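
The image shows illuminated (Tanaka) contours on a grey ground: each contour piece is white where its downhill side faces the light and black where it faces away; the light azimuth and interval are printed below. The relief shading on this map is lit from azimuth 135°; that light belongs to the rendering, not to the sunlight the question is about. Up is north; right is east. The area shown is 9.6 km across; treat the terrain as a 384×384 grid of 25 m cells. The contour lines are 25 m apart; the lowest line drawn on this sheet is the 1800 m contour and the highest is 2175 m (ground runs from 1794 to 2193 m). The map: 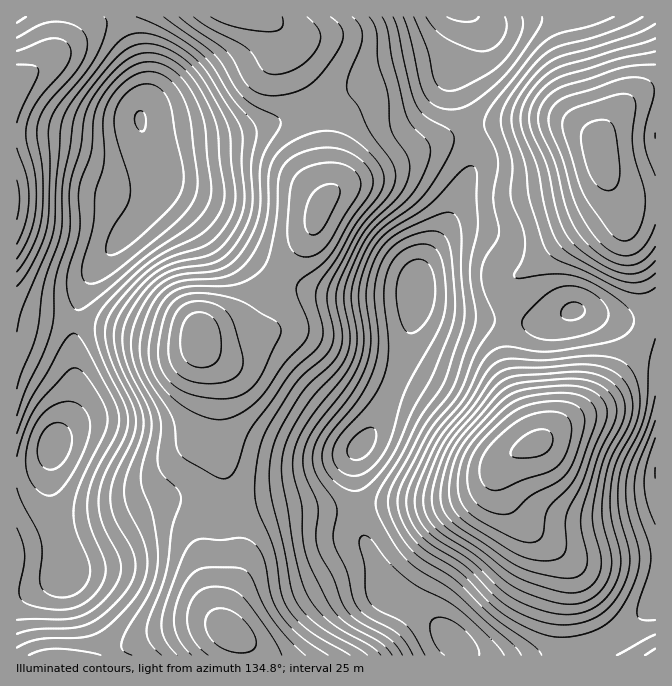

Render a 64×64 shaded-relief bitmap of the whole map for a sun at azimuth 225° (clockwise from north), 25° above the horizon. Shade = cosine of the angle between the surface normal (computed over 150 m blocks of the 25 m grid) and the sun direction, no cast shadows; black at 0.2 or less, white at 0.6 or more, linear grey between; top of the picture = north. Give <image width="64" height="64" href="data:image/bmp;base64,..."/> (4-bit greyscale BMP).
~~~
<image width="64" height="64" href="data:image/bmp;base64,Qk12CAAAAAAAAHYAAAAoAAAAQAAAAEAAAAABAAQAAAAAAAAIAAATCwAAEwsAABAAAAAAAAAAAAAAABEREQAiIiIAMzMzAERERABVVVUAZmZmAHd3dwCIiIgAmZmZAKqqqgC7u7sAzMzMAN3d3QDu7u4A////AKq7zLuph2VEM0RWeJvM3d3u7//u3LqHZUREVnd4iJmZqrzMupiHZURERWeJvN3d7u7//u3LqXZUM0RWZ3eImZqrzMy6mIdmVEVWeavN7u7u7//u3LqXZDIiNEVVZ3iZqrvMzLqYh3ZVVmiavN7u7u7u7t3LqXZDIiIzREVWeJmqu8zLqZiIdmVmeavM3u7d3d7dy6mHZDIRIjNERVZ4mqu7u7qZiIh2ZmeJq8zd3dzM3cypiHZUIhEjNERFZ4maq6u7qZh3d3ZmaJq7vM3dzMzMuph2ZUMiEiM0RFVniaqrqqqZh3d2ZVZ4mqu7zMzMzMu6h2VUMyESIzRFVniqu7uqqph2ZmZVVniaqqu8zczMy6mGVEMyEREiNFVnirvLu7qph2VVVVVWeJqqq7zd3My7qXVDMiERESI0VnmrzMzLu6mHZVVVRFZ4mqqqvN3cy7qYZTIhEQARI0Z4mrzN3cy7qYdVREVVVniZmaq83cy7qpdUIhEQARI0Z4mrvN3d3LuphlREVVVmeJmZmrzMy7qphlMhERERI0Z4mqu83d3du6mGVERVVmeImZmavMy7qqmGQyIRESI0Z4maq7zd3dy7qYZVRVVmd4iIiZq8zLu6qYZTMiIiM0V4iZmavM3d3Luph2VVVmZ3eIiImrvMu7u6h1REMzM0VniIiJmrzd3Mu6mHZVVmZnd3d4iau8zMzMuYZVVERERWeId3iavN3cy7uodmZmZmZnd3eJq7zM3dy6h2ZVRERWZ3d3eJvM3MzLy6h2ZmZmZmZneImrvMzd3LqXdlVERFZ3d3d4q8zMzMvLqHZmZmZmZnd4mau7zM3MuYd2VURFVnd3d4mrzLu7y7uYdmdmZmZnd4iZqru7u7uph2ZVVVVniIiImru7uqvLuodmZ2ZVVWd3iJmqqqqqqZh3ZlVVZneIiImau7uqq8u5h2ZmZURFZneIiZmqqqmZiHdmZmZ3eIiZmqu7u6q7y6l2ZmZUMzRWZ3eImZqpmZiIh2Zmd3d3iJmqu7u7u8zLqXdmZUMhI0VmZneJmZmZmZiId3d3d3d4mrvMzMzN3cuph3ZkMQASNFVmZ4iZmZmZmZiHd3d3ZnirvM3d3d7dy6mIdlQgAAE0RVZ3iZmZmImZmYh3d3ZmeavN3d7u7u3LqZiGUxAAEjRFZ3iZmZmIiaqqmId3ZVZ5vN3d7u7u3LqpmYZCEAEjNFZ4iZmZmIiJq7qZh3ZlVorN3d3d7d3LuqqphkIREjRFZ4maqpmIiJq7u6mIdmZnis3d3d3dzLqqqqmGQiIzRFVomqqqmYiJq8zMuph3ZmeavMzMzMu6qZqqqYZDM0RVVniru6mZmZq83dy6mHdmZ5q7u7u7uqmZmqqph1REVVVWeau7qZmau83u7cqYd2ZniaqqqqqpmIiKq6qYZlZlVWeKvMupmau83u7ty6h2VVZ4mZmqmYh3eIqru6mHdmZmeKvMy6maq83e7u3LqHZUVWeImZmIdmZniau7qpiHdmeKvd3LqqqrvN3t3LuYdURFZ3iIiHZURFZ5q7u6qYh3eJvN3cqpmqqrzN3MuphkM0VneIh3ZDIjRnmru7upmIiJvN3cupmZmZmrzMu6l1QzRWeIh3VDERJFeau7u6qZiJq83cupiIh3iJq8u6mHVDNGeIh3ZTIQEkZ5qru6qpmZmrzMupiId2Z4mru6mHZURFaIiHZUMREjV4qru7qqmZmaq7uph3d2Zniau6mHZlRFZ4iHZVQyIjVoiru7u6qZmZmqqph3ZmZmeJq6mHdlVVVneHdlQzMzVnmbvMzLqpmYmZmZiHZmVWZ4mqqYdmZVVmZ3ZlRDM0VniazM3cy6mZmYiIiHZlVVZnmaqYd2ZmZmZmZlVEM0RWiarM3d3LqZmZmIiHdlREVniJmZiHd3d3ZmZmVUQzRWeJqs3e7cqZmZmYh3ZlRDRWeImZmZiIiId2ZmZVRDNFZ4mq3e7cupmaqZh2ZlQzNFZ4maqqqpmZiHdmZmVEM0Vomqvd7dy6maqph2ZVRDM0Z4maq7zLuqmYh3ZmZUMzRXiavN3dy6qqq6mHZVREREV4maq8zdy6qpmIdmZUMyNGeavM3d3Lqqu7qXZVVURFVomaq8zd3LuqmYh2VUMyI1aJu8zd3Mu7u7uodlVVVVVniaq7zN3Mu6qpmHZUMiI0V5q7zMzMy7vMuph2VVVVVmeJqqu8zMu7u6qYdUMiIjVomrvMzLu7vMy6mHZlVERFZ4maqru7u7u7uph2QzIzVniau7u7u7u8y7mHdmVEMzRWeImaqqqru8y7qHZUM0Voiaqqu6qqqru7qYdmVDMiNFZ3iJmamqu8zLuph2VVV4maqqqqqpmZqqqYdmVDIRIkVmd4mZmaq83cuqmIdmZ4mqqqqqqqmYmZmYh2VDIREjRWd3iJmZq8zcy6mZiHd4mquqqruqqZiZmYh2VDIRESRWd3iImZmrzdy6mZmYd3iau7qru7upmZmZiHVDIRESNWd3eImZmavNzLqZmZh3eJq7u7u7uqmZqqmHZUIRESNFZ3eIiZmaq8zMupmZmHd4mru7u7u6qqqqqphlMhERI0Vnd4iZmZqrzMy6qqqYd3iqu7u7u7qaq7u6mGUyEREjRWZ3iZqqqrzNzLuqqph3eJq7u7u7qZqru7qYZUMhEjNFZniaq7u7zN3cy7qph2Z4mqqqqqqpmqu7qodlQyIiNEVniau7u8zN3d3Mupl3ZniZqqqqqp"/>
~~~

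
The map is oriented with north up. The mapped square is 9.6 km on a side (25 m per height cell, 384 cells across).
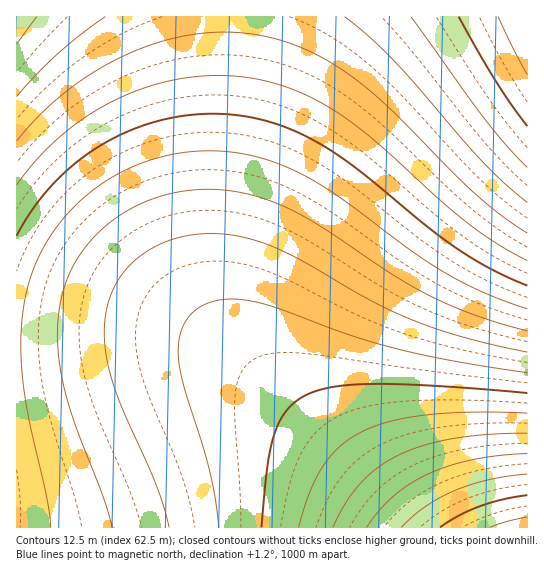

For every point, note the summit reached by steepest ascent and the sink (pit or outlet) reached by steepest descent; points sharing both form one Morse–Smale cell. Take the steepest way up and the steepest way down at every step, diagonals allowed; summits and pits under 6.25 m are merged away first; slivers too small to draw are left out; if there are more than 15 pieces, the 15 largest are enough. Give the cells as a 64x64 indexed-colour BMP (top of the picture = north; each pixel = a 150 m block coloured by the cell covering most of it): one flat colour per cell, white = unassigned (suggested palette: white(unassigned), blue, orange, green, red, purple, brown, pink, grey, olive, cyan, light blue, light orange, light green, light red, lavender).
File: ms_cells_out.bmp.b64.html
<image width="64" height="64" href="data:image/bmp;base64,Qk12CAAAAAAAAHYAAAAoAAAAQAAAAEAAAAABAAQAAAAAAAAIAAATCwAAEwsAABAAAAAAAAAA////ALR3HwAOf/8ALKAsACgn1gC9Z5QAS1aMAMJ34wB/f38AIr28AM++FwDox64AeLv/AIrfmACWmP8A1bDFABERERERERERERERERERERERERERERERERERERERERERERERERERERERERERERERERERERERERERERERERERERERERERERERERERERERERERERERERERERERERERERERERERERERERERERERERERERERERERERERERERERERERERERERERERERERERERERERERERERERERERERERERERERERERERERERERERERERERERERERERERERERERERERERERERERERERERERERERERERERERERERERERERERERERERERERERERERERERERERERERERERERERERERERERERERERERERERERERERERERERERERERERERERERERERERERERERERERERERERERERERERERERERERERERERERERERERERERERERERERERERERERERERERERERERERERERERERERERERERERERERERERERERERERERERERERERERERERERERERERERERERERERERERERERERERERERERERERERERERERERERERERERERERERERERERERERERERERERERERERERERERERERERERERERERERERERERERERERERERERERERERERERERERERERERERERERERERERERERERERERERERERERERERERERERERERERERERERERERERERERERERERERERERERERERERERERERERERERERERERERERERERERERERERERERERERERERESERERERERERERERERERERERERERERERERERERERERESERERERERERERERERERERERERERERERERERERERERESEREREREREREREREREREREREREREREREREREREREREiIRERERERERERERERERERERERERERERERERERERERIiIREREREREREREREREREREREREiIiIiIiIiIREiIiIiIRERERERERERERERERERERERESIiIiIiIiIiIiIiIiIhERERERERERERERERERERERERIiIiIiIiIiIiIiIiIhEREREREREREREREREREREREREiIiIiIiIiIiIiIiIiERERERERERERERERERERERERESIiIiIiIiIiIiIiIiIRERERERERERERERERERERERERIiIiIiIiIiIiIiIiIREREREREREREREREREREREREREiIiIiIiIiIiIiIiIhERERERERERERERERERERERERESIiIiIiIiIiIiIiIiERERERERERERERERERERERERERIiIiIiIiIiIiIiIiIREREREREREREREREREREREREREiIiIiIiIiIiIiIiIhERERERERERERERERERERERERESIiIiIiIiIiIiIiIiERERERERERERERERERERERERERIiIiIiIiIiIiIiIiIREREREREREREREREREREREREREiIiIiIiIiIiIiIiIhERERERERERERERERERERERERESIiIiIiIiIiIiIiIiERERERERERERERERERERERERERIiIiIiIiIiIiIiIiIREREREREREREREREREREREREREiIiIiIiIiIiIiIiIhERERERERERERERERERERERERESIiIiIiIiIiIiIiIiERERERERERERERERERERERERERIiIiIiIiIiIiIiIiIREREREREREREREREREREREREREiIiIiIiIiIiIiIiIhERERERERERERERERERERERERESIiIiIiIiIiIiIiIiERERERERERERERERERERERERERIiIiIiIiIiIiIiIiIREREREREREREREREREREREREREiIiIiIiIiIiIiIiIhERERERERERERERERERERERERESIiIiIiIiIiIiIiIiERERERERERERERERERERERERERIiIiIiIiIiIiIiIiIhEREREREREREREREREREREREREiIiIiIiIiIiIiIiIiERERERERERERERERERERERERESIiIiIiIiIiIiIiIiIRERERERERERERERERERERERERIiIiIiIiIiIiIiIiIhEREREREREREREREREREREREREiIiIiIiIiIiIiIiIiERERERERERERERERERERERERESIiIiIiIiIiIiIiIiIRERERERERERERERERERERERERIiIiIiIiIiIiIiIiIhEREREREREREREREREREREREREiIiIiIiIiIiIiIiIiERERERERERERERERERERERERESIiIiIiIiIiIiIiIiIRERERERERERERERERERERERERIiIiIiIiIiIiIiIiIhEREREREREREREREREREREREREiIiIiIiIiIiIiIiIiERERERERERERERERERERERERESIiIiIiIiIiIiIiIiIRERERERERERERERERERERERERIiIiIiIiIiIiIiIiIhEREREREREREREREREREREREREiIiIiIiIiIiIiIiIiERERERERERERERERERERERERESIiIiIiIiIiIiIiIiIRERERERERERERERERERERERERIiIiIiIiIiIiIiIiIhEREREREREREREREREREREREREiIiIiIiIiIiIiIiIiERERERERERERERERERERERERESIiIiIiIiIiIiIiIiIRERERERERERERERERERERERER"/>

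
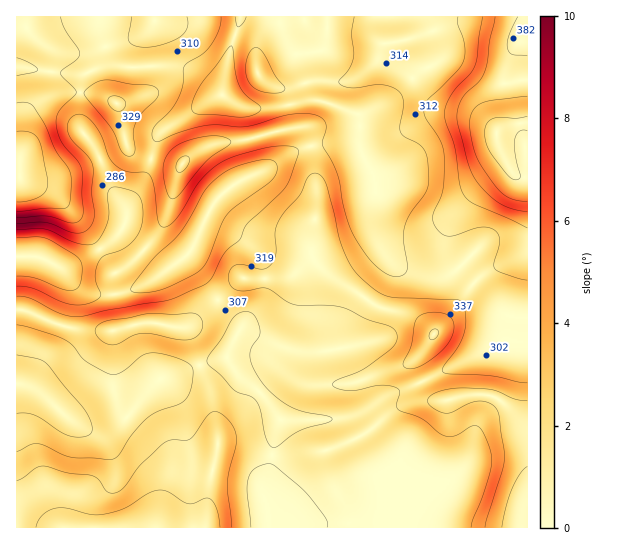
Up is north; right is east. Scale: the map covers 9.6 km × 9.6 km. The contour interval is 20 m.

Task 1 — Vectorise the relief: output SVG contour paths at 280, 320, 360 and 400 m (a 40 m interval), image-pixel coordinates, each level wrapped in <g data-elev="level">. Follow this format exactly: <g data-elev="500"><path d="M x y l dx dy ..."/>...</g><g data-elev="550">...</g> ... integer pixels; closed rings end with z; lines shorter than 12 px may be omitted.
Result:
<g data-elev="280"><path d="M17 355l21 4 9 5 39 47 5 12 1 8-2 3-5 3-14-1-10-4-26-17-9-2-9 0"/><path d="M137 293l-6-3 2-5 21-27 26-25 23-40 10-11 13-11 15-6 24-6 6 1 4 2 2 8-4 9-39 28-9 10-16 41-8 12-10 6-27 13-13 3z"/><path d="M17 230l28-1 29 13 9 3 8 0 8-6 8-16 2-10-2-18 3-6 7-2 16 4 6 4 3 8 0 20-6 15-13 11-20 7-5 7-3 15 6 16-3 5-13 5-14 0-12-3-25-12-17-3"/><path d="M234 117l-37-3-4-3-1-4 2-9 7-13 26-36 4-3 2 3 3 25 3 12 6 8 14 11 2 4-3 4-7 3z"/><path d="M246 17l-3 6-5 4-3-10"/></g><g data-elev="320"><path d="M232 527l-5-44 2-13 7-24 0-9-2-8-4-7-7-7-6-3-4 0-4 2-19 25-5 1-14 0-9 4-23 22-15 21-7 5-6 1-4-1-9-13-5-3-26-3-22-7-8 2-14 10-6 3"/><path d="M527 383l-36-7-41-2-7-2 0-5 15-20 6-14 2-15-3-15-3-2-5-2-65-2-12-5-14-11-11-12-8-15-6-17-13-52-3-7-5-4-5-1-4 3-9 19-15 16-6 10-4 12 1 21-5 11-4 3-5 1-24-5-5 3-3 4-2 7 1 5 3 4 5 3 8 1 21-3 27 16 48 3 26 12 20 6 7 4 3 5 0 5-6 10-26 19-27 11-4 3-2 3 6 4 11 2 30-6 17 2 4 4-4 14 2 4 24 10 16 13 7 4 10 0 18-10 6 1 4 6 6 13 3 17-7 27-12 29-2 8"/><path d="M110 345l8-1 15-8 9-3 12 1 24 6 13-1 5-2 4-4 2-6 0-5-4-7-7-2-17 1-25 0-42 7-8 4-4 6 6 9z"/><path d="M17 218l29-2 28 7 6-2 3-7-1-45-5-8-15-18-6-17 0-8 3-7 17-18-1-4-13-12-2-4 4-4 13-10 3-5-2-5-13-20-5-12"/><path d="M170 198l4 1 4-3 27-33 8-7 16-11 2-4-10-5-16 0-21 6-13 8-5 8-3 11 3 18z"/><path d="M126 155l4 1 4-2 1-5-2-16 2-8 7-12 15-15 2-7-3-4-6-2-19-1-21-4-11 1-12 8-3 5 28 35 9 21z"/><path d="M17 58l16 7 5 5-5 3-16 3"/><path d="M132 17l-4 18 1 6 5 4 11 2 17-2 18-8 7-10 0-10"/><path d="M458 17l0 8 7 21-2 15-6 10-29 28-4 10 2 9 15 24 3 13-1 34-3 9-7 15 0 9 6 10 8 4 8-1 24-8 8 0 7 3 4 4 2 7-6 22 1 6 6 4 26 7"/></g><g data-elev="360"><path d="M527 466l-8 9-8 15-5 17-4 20"/><path d="M430 339l4 0 4-4 0-4-1-2-4 0-3 3-1 5z"/><path d="M17 202l12-1 11-4 6-6 2-8-6-34-4-10-8-7-13-1"/><path d="M495 17l-5 24-5 29-5 11-14 12-4 6-5 12 0 11 12 43 9 18 11 12 12 9 12 5 14 3"/></g><g data-elev="400"><path d="M527 116l-10 2-23 0-6 4-3 7 0 12 5 10 16 22 8 7 4-1 2-2-5-24 0-15 4-7 4-1 4 1"/></g>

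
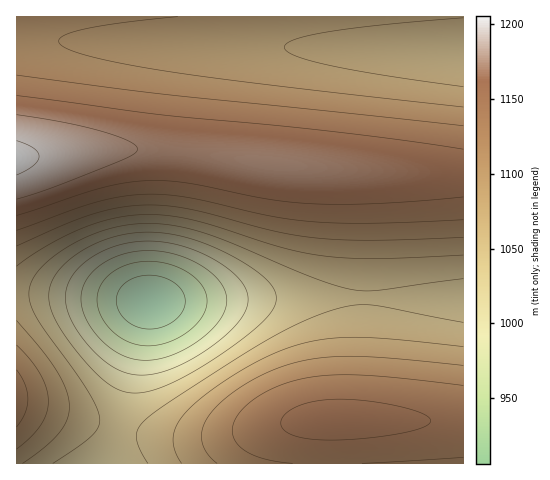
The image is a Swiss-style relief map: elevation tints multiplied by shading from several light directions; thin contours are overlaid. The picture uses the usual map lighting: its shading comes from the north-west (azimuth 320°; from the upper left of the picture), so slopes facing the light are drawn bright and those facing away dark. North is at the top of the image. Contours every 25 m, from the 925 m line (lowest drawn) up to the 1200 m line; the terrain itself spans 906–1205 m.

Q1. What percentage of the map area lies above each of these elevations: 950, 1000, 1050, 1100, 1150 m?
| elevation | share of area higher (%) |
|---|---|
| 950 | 96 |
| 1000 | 91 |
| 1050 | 79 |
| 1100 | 48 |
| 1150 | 19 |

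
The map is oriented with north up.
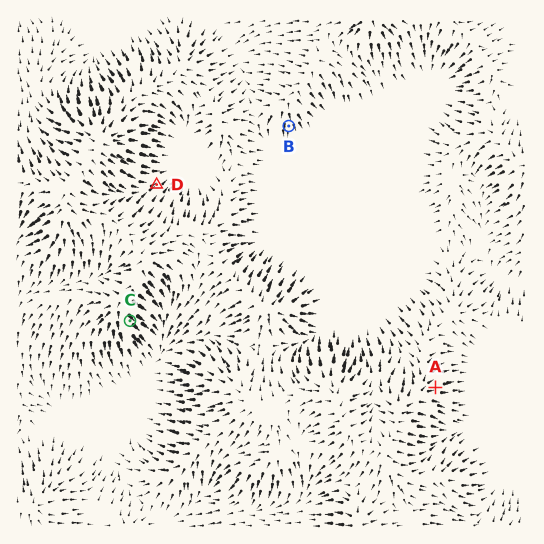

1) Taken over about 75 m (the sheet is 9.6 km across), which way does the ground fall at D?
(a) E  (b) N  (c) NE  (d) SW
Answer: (c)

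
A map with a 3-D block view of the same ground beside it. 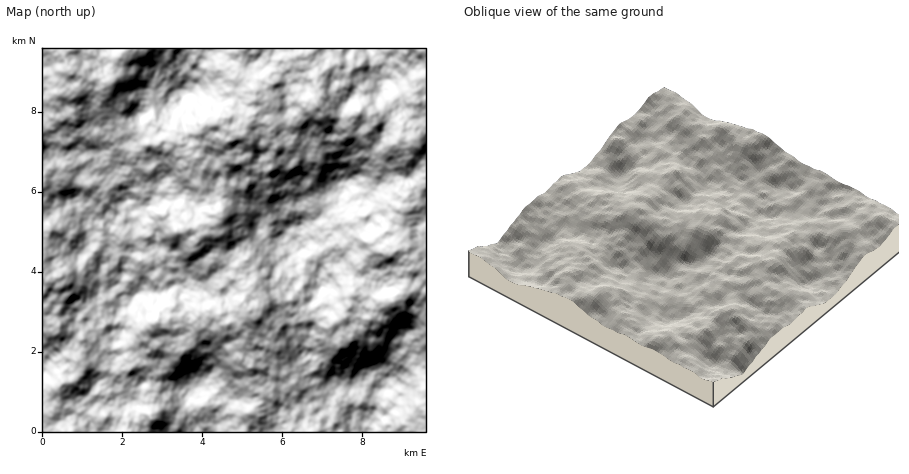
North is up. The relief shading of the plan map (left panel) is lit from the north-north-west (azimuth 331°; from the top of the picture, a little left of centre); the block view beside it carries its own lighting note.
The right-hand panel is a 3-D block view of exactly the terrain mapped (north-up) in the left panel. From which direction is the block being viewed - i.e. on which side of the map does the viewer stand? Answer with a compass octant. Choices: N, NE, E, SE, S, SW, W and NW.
NE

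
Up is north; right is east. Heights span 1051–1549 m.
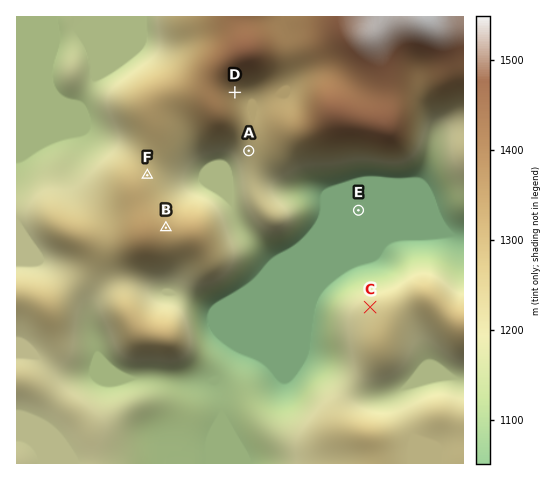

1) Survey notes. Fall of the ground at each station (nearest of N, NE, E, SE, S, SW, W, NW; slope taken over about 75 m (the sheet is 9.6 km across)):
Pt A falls SW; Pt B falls NE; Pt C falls NW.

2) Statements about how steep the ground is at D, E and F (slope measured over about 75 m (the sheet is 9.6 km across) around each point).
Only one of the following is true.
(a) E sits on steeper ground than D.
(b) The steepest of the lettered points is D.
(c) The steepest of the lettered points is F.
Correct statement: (b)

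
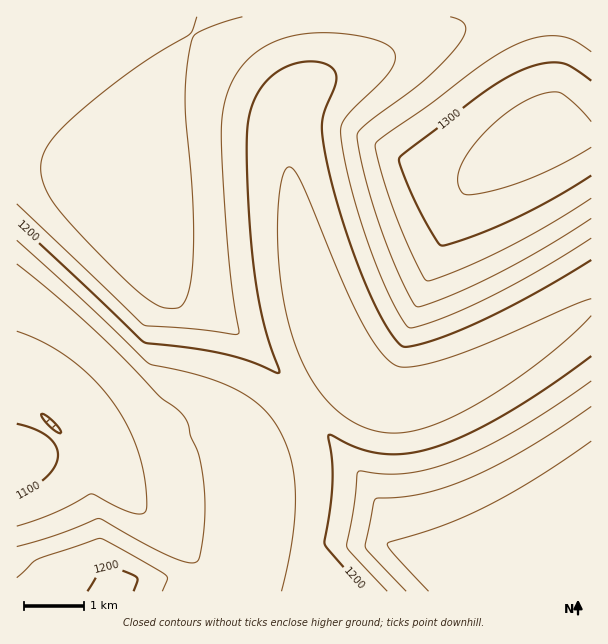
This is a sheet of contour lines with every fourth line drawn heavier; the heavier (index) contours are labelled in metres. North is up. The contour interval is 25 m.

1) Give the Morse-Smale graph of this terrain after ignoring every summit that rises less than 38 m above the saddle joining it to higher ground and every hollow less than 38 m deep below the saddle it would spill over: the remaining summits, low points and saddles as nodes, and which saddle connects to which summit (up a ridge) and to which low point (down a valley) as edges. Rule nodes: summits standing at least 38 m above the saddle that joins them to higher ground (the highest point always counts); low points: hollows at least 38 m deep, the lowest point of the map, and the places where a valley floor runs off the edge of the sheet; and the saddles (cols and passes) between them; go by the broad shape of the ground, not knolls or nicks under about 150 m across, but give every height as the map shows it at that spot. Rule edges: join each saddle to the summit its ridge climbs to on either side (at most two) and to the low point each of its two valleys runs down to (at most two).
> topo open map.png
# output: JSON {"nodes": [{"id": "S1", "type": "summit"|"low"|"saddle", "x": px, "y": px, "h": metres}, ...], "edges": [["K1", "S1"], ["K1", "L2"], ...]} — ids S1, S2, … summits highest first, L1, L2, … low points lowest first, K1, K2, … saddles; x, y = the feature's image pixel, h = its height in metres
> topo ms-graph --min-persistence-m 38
{"nodes": [
{"id": "S1", "type": "summit", "x": 549, "y": 138, "h": 1339},
{"id": "S2", "type": "summit", "x": 587, "y": 561, "h": 1294},
{"id": "S3", "type": "summit", "x": 120, "y": 590, "h": 1212},
{"id": "L1", "type": "low", "x": 17, "y": 459, "h": 1090},
{"id": "K1", "type": "saddle", "x": 305, "y": 404, "h": 1194},
{"id": "K2", "type": "saddle", "x": 215, "y": 576, "h": 1157}],
"edges": [["K1", "S1"], ["K1", "S2"], ["K1", "L1"], ["K2", "S1"], ["K2", "S3"], ["K2", "L1"]]}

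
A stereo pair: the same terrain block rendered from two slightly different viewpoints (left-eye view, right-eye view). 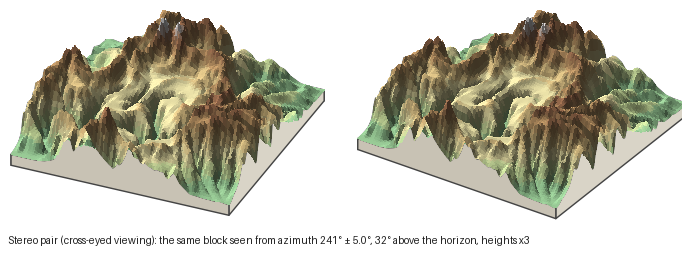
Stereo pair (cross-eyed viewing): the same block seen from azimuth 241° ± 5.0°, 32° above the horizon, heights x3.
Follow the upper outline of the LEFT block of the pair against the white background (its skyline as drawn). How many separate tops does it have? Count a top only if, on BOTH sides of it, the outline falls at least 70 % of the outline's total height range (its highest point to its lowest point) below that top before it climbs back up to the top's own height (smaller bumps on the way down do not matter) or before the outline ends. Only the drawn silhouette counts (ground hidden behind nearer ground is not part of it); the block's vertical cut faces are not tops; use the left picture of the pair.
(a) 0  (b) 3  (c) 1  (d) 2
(a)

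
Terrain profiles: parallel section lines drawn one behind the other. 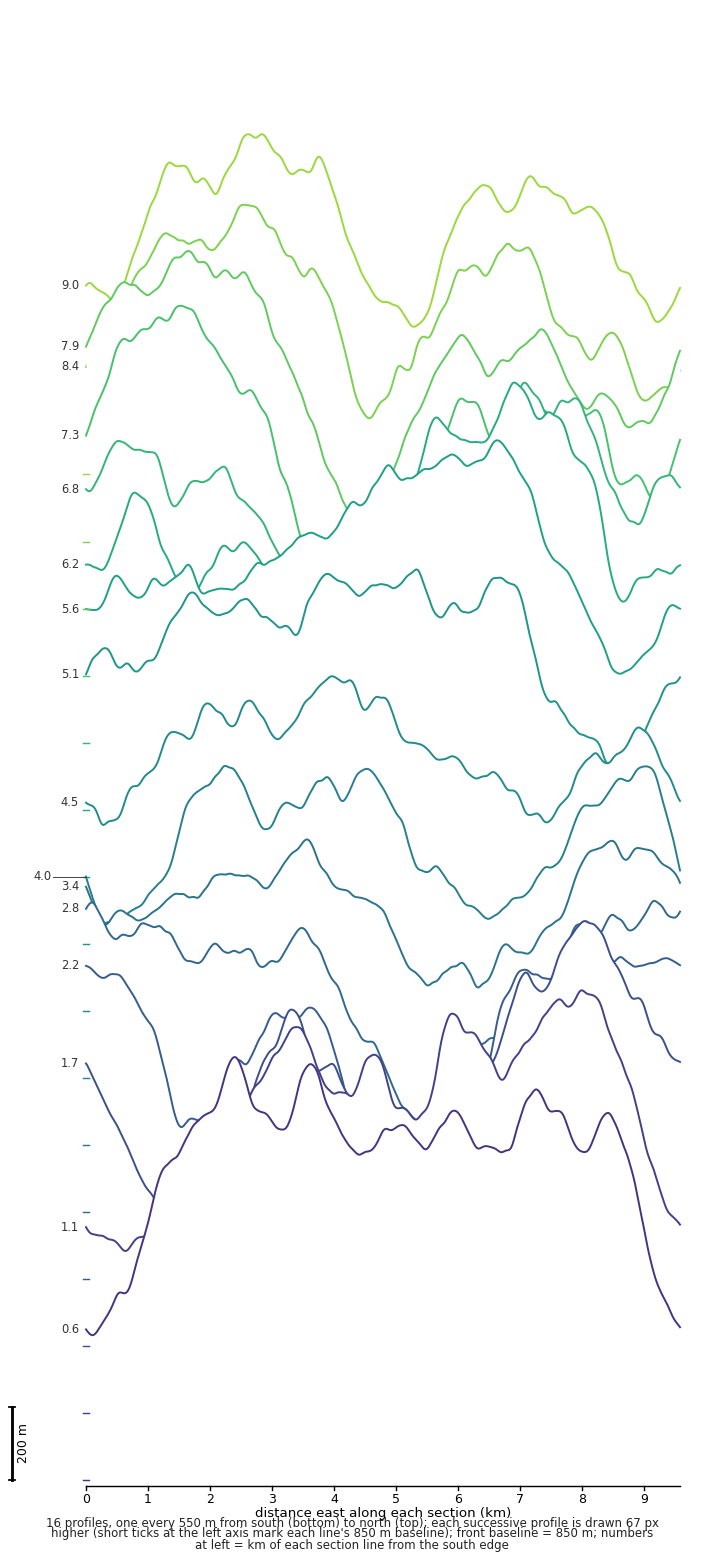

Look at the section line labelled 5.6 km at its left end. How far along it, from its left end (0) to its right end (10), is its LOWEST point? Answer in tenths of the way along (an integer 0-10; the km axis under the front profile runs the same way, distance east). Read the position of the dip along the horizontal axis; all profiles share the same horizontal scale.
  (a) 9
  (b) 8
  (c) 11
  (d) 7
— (a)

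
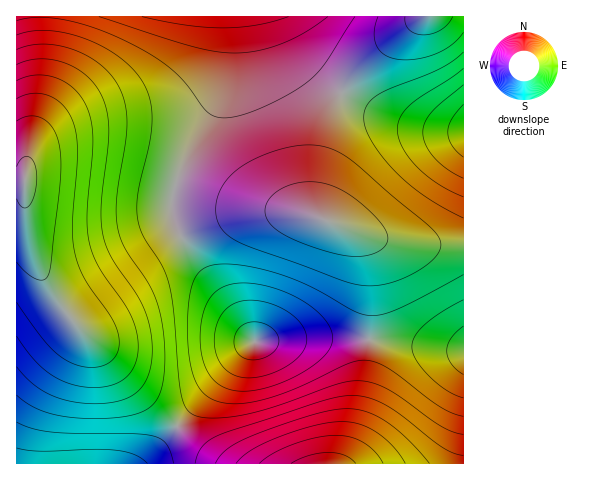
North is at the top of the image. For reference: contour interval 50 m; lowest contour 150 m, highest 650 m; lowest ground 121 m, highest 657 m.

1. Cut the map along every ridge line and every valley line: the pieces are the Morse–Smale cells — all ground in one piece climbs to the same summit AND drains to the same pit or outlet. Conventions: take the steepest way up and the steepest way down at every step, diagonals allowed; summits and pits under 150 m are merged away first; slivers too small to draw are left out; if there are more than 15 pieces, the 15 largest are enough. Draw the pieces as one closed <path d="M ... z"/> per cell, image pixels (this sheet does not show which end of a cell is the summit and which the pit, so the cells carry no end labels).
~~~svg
<path d="M463 16l-447 1 1 447 126 0 31-33 3-5-51-49-58-62 91-66 42-23 43-13 47-1 24 5 35 14 33 9 37 5 44-1z"/><path d="M291 212l-47 1-43 13-42 23-91 66 58 62 49 49 8-6 49-57 23-21 52-4 44 0 44 4 56 8 13-1-1-104-43 0-37-5-33-9-35-14z"/><path d="M351 338l-44 0-55 5-75 83 26 23 24 15 236 0 1-114z"/><path d="M178 427l-34 37 82-1-23-14z"/>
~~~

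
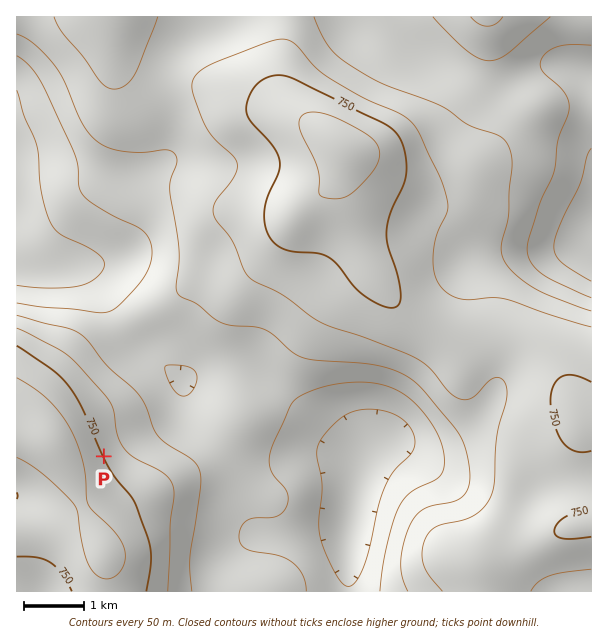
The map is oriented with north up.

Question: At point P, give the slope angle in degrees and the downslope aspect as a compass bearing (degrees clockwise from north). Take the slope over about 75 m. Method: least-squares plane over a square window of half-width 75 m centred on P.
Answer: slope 9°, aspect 64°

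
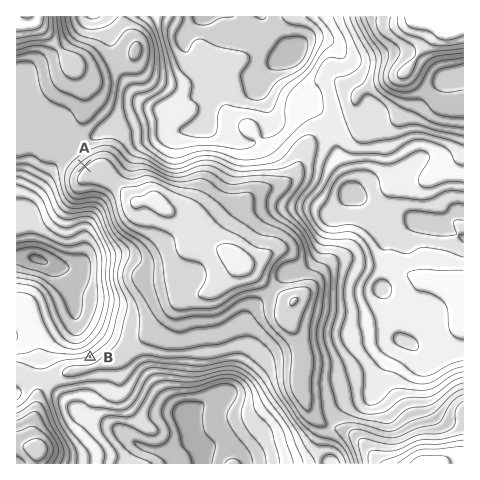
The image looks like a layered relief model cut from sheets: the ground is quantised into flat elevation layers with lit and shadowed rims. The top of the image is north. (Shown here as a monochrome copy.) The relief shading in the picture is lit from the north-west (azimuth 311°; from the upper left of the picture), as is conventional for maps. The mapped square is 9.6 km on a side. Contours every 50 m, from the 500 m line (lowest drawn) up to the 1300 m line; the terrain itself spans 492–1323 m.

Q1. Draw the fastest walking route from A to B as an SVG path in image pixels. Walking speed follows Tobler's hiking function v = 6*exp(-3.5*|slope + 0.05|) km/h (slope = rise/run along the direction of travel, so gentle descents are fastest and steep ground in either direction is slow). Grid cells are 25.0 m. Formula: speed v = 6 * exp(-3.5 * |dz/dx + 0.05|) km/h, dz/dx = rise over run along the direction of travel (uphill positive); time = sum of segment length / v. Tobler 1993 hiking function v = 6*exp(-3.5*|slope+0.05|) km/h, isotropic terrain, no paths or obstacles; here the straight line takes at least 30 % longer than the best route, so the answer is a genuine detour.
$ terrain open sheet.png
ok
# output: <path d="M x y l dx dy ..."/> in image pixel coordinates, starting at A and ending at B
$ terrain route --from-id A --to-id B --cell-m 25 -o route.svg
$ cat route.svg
<path d="M84 166l0 8 3 5 2 2 14 7 6 6 3 7 0 21 6 12 11 10 2 5 0 6-8 16 0 12 8 16 0 10-15 31-10 9-16 8"/>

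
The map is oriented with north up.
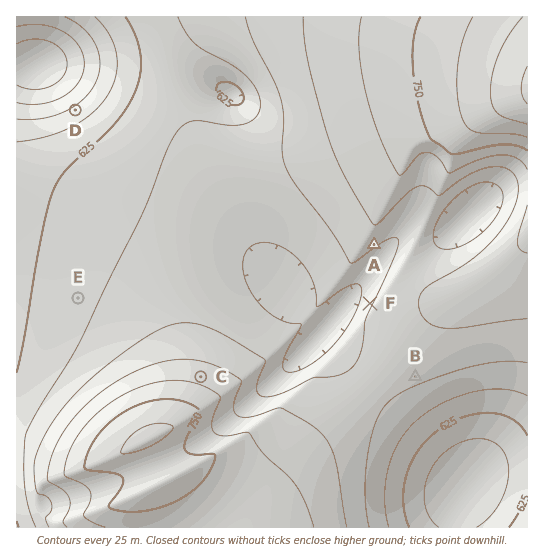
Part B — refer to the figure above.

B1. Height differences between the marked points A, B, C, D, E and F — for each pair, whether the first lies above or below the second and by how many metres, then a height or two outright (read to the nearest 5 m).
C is above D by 135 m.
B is above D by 100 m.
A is above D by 100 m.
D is below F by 90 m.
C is above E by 70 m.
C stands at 715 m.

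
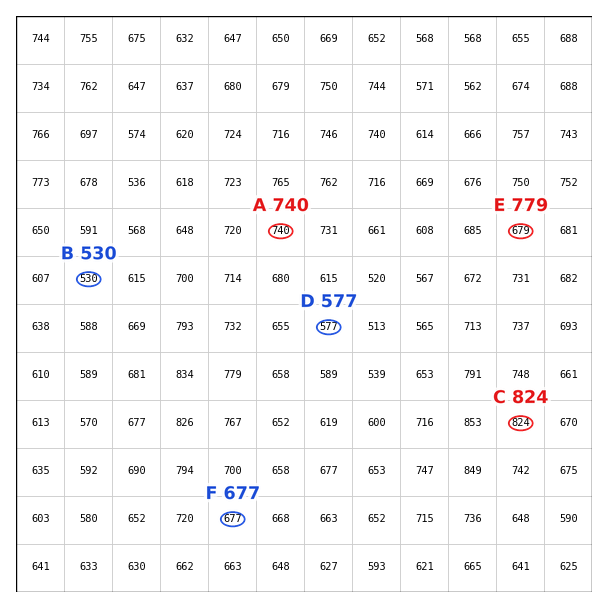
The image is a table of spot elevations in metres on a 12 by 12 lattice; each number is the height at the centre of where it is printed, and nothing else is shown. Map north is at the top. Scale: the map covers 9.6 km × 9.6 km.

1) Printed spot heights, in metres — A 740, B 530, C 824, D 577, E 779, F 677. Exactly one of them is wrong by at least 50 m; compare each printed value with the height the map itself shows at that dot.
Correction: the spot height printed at E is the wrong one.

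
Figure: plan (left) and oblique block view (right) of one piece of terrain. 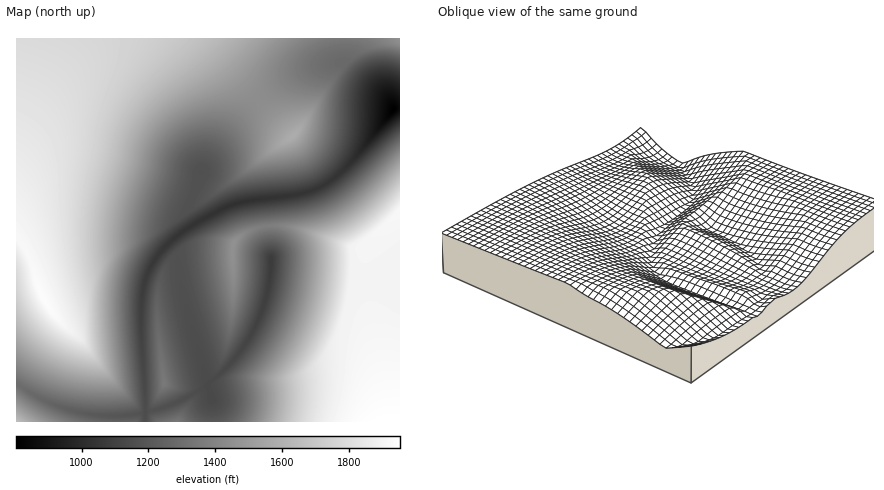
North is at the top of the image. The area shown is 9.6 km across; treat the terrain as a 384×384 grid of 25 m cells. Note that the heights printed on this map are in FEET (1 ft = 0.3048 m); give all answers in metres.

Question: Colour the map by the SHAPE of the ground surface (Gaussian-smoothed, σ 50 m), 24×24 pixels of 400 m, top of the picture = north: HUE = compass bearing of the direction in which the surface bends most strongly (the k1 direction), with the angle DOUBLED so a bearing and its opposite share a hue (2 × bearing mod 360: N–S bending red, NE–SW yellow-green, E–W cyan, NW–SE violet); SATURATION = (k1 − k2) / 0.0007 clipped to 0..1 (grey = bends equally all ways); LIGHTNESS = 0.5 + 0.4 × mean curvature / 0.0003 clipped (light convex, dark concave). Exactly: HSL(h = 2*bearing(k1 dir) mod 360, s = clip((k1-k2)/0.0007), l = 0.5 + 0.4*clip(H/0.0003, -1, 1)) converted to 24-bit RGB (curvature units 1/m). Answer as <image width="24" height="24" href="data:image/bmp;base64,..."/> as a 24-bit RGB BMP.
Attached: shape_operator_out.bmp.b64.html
<image width="24" height="24" href="data:image/bmp;base64,Qk32BgAAAAAAADYAAAAoAAAAGAAAABgAAAABABgAAAAAAMAGAAATCwAAEwsAAAAAAAAAAAAAdXp+cHN9ZTooMBkDMCIDMCsDLDADkLIAAHotRXEm4Xx7U1hVVFJVXVZWbWNdf3NkjoJqlItxlI13kIx7i4l9h4V+g4N/gYF/ZCUsMwQAajAeinlxiYN+iod/k9KnNeb0/ADkYaUbFoAAnEJIXVNnX1hjaWxeen5jiY1qkZRxkpR3j5B6i4t9hod+g4N/gYF/XhMhi3l+i31/i39+i4R/jMWYse/KKCBnKxJ87/vQZmO6XlKMM2Ggg2nIenzChZHHiYjGqIS0jZV6iZB7h4t9hIZ+goN/gYF/jHyEjHyCjX2AjX9+iqqDzvrbfoOBFg5NIyKw3u2cblp+alV92YI+AkMrfnWShXeJh3eFoHui0JO2l5OAhYp+g4Z+gYN/gIF/jnyGjnyEj32Bk4SAz/zVfZCAf359CQQwsOZMxs15bVh9alV9qmF6VPQPEE1EgHV2gHZ2gHh3i3d505GUhYl/goV/gYJ/gIF/j3yJkHyHn52CuO3Zxtuhfn57f357BQIx3fSDp49nbFd9a1d9dGGB8Nu1AjAxXnd7gHd2gHh2gHl3u4p/q5OCgoR/gYJ/gIF/kHyNmICQsOrEhZuAzL+Jf355f354AQEy7fiYj2OJald9a1l+cWOA9Oe8VH6IBio2gHh1gHl2gHp2hn131K6QgYN/gIJ/gIF+kH2RpN2ihaCBi49+zLWIf311f310Agkx+vuIhGGJaFd9a1t/cmeB9vDBgIeLAhwxf3l0gHt1gHt2gHx31biOg4R+gIF+gIB+lIGWtdyeiot+jY99xaWGjH1xf3lvFSpPG/+XomB5Zld+al2Ac2uD9/fGgYWMBRg7Ymd8gHx1gHx2gH120L2IjIt+gYF+gIB+kLlyoriEjIt9j5B9m5J8wXx+gHJqeV1cAC0z5I2QYlh/aGCDc26G9fjNgIKMEx5dQEZzgH11gH12gH52xr2Dmph/gYF+gIF+lN+Ni4x+jIp9kI58kY96pXx+vnurj2t9BS4nAPSaq2O8YWGJbm+R+fXCfWVSKQsmFD4pantPeX9gfYBovMuMoZmEgYB+gYF+g7SKiIV+jIh9kIt8kYx6jYd4inh3rne1wHXIADMYAJ1LoI3fkZ/d+dLt+ofqazSMOGh9SrCnjdjuqd3zl7bd6Z7lv4axgYB+hIF+h4N+jIZ9kIh8kYh6joV4hX13eXR5aml/v3POBMs/ADMAMnIthpiBxpfR3c3+zNL/q8j1c4WufWyDgm2Cg3F/04a51JC1hIB+h4J+i4R9j4Z8kYV7j4J5iH14fHd5bXN5YXJ8g2Gt75jmDVECEjMAITMAQVAOYW8vdX1beWuDf2iFhW6EhXKBhHV/y4amg4B+hoF+ioJ+joN9kYN8kIF7i316gXp8cnl+ZXmBXHiBXXCL8p3pzXnKbX5YYHAtQFENIDMAETMAC0EOhm6HiHSHiHeFh3qEg39/hYB+iYF+jYJ+kIF9kYB9joB+h4GDeIOJan6JYHF8W2ZtXWVnzna955zXfHyMg4iLipWLiqSPFnUxADMYhHSMinqNin2Mgn9/hIB/h4B/i4F/joF/kIWEkIiGjYJ+gnNxcGdoZGFlXGFlXWppYnVtrXSe7bHhl4ehi6SOiqqchZedKYVrADMliHySi3+SgX9/g4B/hoGAiYOBjYWCkIN9kHx2jXRxhG1xeWpza2ZxYmlxYXd3Y4J5Z417dJ2N57Dn3rXNgqShgI+af4SXEGNVC1ZKi4GWgX9/goCAhIF/iIF+jIB9j317kXh5j3V6inF+g2+Ccmx+aXJ+ZoGEZYyEZpSCapiBcJiD36ixvo2aeYiRen6Pf3qOADMoLX5vgX9/goB/hIB/hn9+in59jXx+kHqAkHiDjnaHiHSLeXOHcHmHbYiLapCIaJWCaJd8aZV5bZJ46quvdIiGdXp+e3V+gG6BAjEogH9/gX9/g39/hX9/h35/i32BjXyDj3uHj3qMinmOf3mLd32KdImMcI+GbJB8aY9zZ4xsZYdnoI9q24aOb3Jocm5ob0xeLhpNgH9/gX9/gn9/g3+AhX+AiH6Ci32EjX2Ijn2Mi32NhH2MfX+JfIeId4mBcYl2bIdsbIRman9iaXpfwGpnvWBpZlVOWz1PRj1YgH9/gH9/gX+Agn+AhH+Bhn+CiH6Ein6Hi36Ki36LiH+KhICIgYKFfoR+fIR3eoJxd39qc3tkb3ZfbXNbzmV+vUSLWUhSTUxWgH9/gH+AgH+AgX+Agn+AhH+BhX+Dh3+FiH+HiX+JiX+JiICIh4CEhX9/hH57gn12f3pwe3drd3Vnc3NicHFfrGGbsXHWdG7S"/>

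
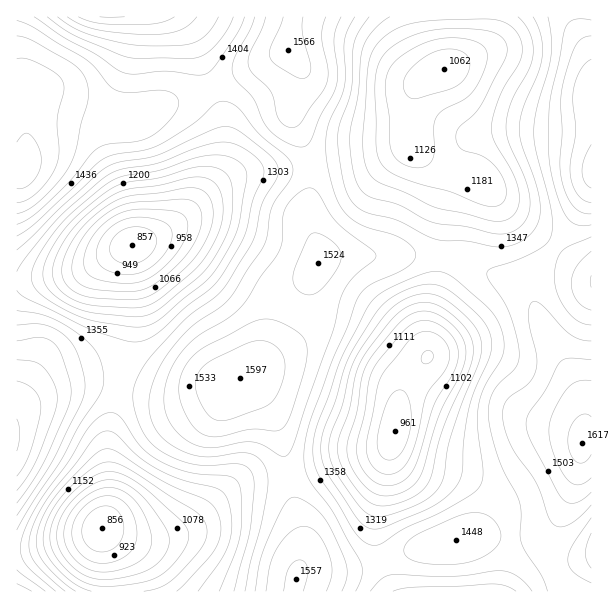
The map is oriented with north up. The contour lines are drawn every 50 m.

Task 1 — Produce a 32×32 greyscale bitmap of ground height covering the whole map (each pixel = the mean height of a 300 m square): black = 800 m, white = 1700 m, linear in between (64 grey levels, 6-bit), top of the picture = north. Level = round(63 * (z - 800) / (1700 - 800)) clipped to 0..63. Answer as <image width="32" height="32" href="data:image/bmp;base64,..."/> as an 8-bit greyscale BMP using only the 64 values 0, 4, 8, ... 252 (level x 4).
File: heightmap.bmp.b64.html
<image width="32" height="32" href="data:image/bmp;base64,Qk02CAAAAAAAADYEAAAoAAAAIAAAACAAAAABAAgAAAAAAAAEAAATCwAAEwsAAAABAAAAAAAAAAAAAAEBAQACAgIAAwMDAAQEBAAFBQUABgYGAAcHBwAICAgACQkJAAoKCgALCwsADAwMAA0NDQAODg4ADw8PABAQEAAREREAEhISABMTEwAUFBQAFRUVABYWFgAXFxcAGBgYABkZGQAaGhoAGxsbABwcHAAdHR0AHh4eAB8fHwAgICAAISEhACIiIgAjIyMAJCQkACUlJQAmJiYAJycnACgoKAApKSkAKioqACsrKwAsLCwALS0tAC4uLgAvLy8AMDAwADExMQAyMjIAMzMzADQ0NAA1NTUANjY2ADc3NwA4ODgAOTk5ADo6OgA7OzsAPDw8AD09PQA+Pj4APz8/AEBAQABBQUEAQkJCAENDQwBEREQARUVFAEZGRgBHR0cASEhIAElJSQBKSkoAS0tLAExMTABNTU0ATk5OAE9PTwBQUFAAUVFRAFJSUgBTU1MAVFRUAFVVVQBWVlYAV1dXAFhYWABZWVkAWlpaAFtbWwBcXFwAXV1dAF5eXgBfX18AYGBgAGFhYQBiYmIAY2NjAGRkZABlZWUAZmZmAGdnZwBoaGgAaWlpAGpqagBra2sAbGxsAG1tbQBubm4Ab29vAHBwcABxcXEAcnJyAHNzcwB0dHQAdXV1AHZ2dgB3d3cAeHh4AHl5eQB6enoAe3t7AHx8fAB9fX0Afn5+AH9/fwCAgIAAgYGBAIKCggCDg4MAhISEAIWFhQCGhoYAh4eHAIiIiACJiYkAioqKAIuLiwCMjIwAjY2NAI6OjgCPj48AkJCQAJGRkQCSkpIAk5OTAJSUlACVlZUAlpaWAJeXlwCYmJgAmZmZAJqamgCbm5sAnJycAJ2dnQCenp4An5+fAKCgoAChoaEAoqKiAKOjowCkpKQApaWlAKampgCnp6cAqKioAKmpqQCqqqoAq6urAKysrACtra0Arq6uAK+vrwCwsLAAsbGxALKysgCzs7MAtLS0ALW1tQC2trYAt7e3ALi4uAC5ubkAurq6ALu7uwC8vLwAvb29AL6+vgC/v78AwMDAAMHBwQDCwsIAw8PDAMTExADFxcUAxsbGAMfHxwDIyMgAycnJAMrKygDLy8sAzMzMAM3NzQDOzs4Az8/PANDQ0ADR0dEA0tLSANPT0wDU1NQA1dXVANbW1gDX19cA2NjYANnZ2QDa2toA29vbANzc3ADd3d0A3t7eAN/f3wDg4OAA4eHhAOLi4gDj4+MA5OTkAOXl5QDm5uYA5+fnAOjo6ADp6ekA6urqAOvr6wDs7OwA7e3tAO7u7gDv7+8A8PDwAPHx8QDy8vIA8/PzAPT09AD19fUA9vb2APf39wD4+PgA+fn5APr6+gD7+/sA/Pz8AP39/QD+/v4A////AKCQdFxQUFRYZHCAjKC4zNTQxLSgmJCQkJCQjJCcqLCsjHRYPDAwOERQYHSEnLTI1NDEtKSgoKSoqKSgoKSsqKCEZEQoGBwoOEhUZHiUsMTMzMCsnJyosLS0sKikqLCsnIxkQCAQFCg4SFRgdIyouMTEtKCQkJikrLCwrKistLSooHhMLBwcLERUYGh4jKS0vLiokHx4gIyYoKikpKy4vLi0kGhINDBAVGRweICMoLC0rJiAaGBkdISQnKCosLzIyMioiGhUUFxwfIiMjJSgsLCgiGxUSFBkeIiUoKy0xNTY1LycgGxoeIiYoKikpKi0sJx8YEg4PFh0iJSksLzM3ODcyKyQfHyInKy4wMC8vMC0nHxgSDA0UHCEmKi4xNDc5NzMuKCMiJSotMTM0MzMyLykhGxMNDBIZICYrLzE0Nzg2NDArJiQmKi8yNTY2NTQxKyQdFQ8NERYdJSsuMDM2NzUzMCsoJiYqLjM2Nzg3NTItJx4WEA4QExoiKSwuMTQ1MjEuKyclJSgtMTU2Nzc2My8pIRgSEA4QFh4lKSwvMjIvLy0pJiQkJSkuMTM1NjUyMCwlHRYRDw8VHSQoLC8wLywsKSUjISEhJSotMDIzMjEwLikiGxUSExgfJCktLy4sJyYiHhwbGxwgJSksLjAwMDAuKyYgGxgZHiMnKi0uKygjHxoWFBMTFRofJCgsLzAxMS8sKSUiHyAjJykrLSwoJSEcFhEODAwOExkeJCktLzEyMS4sKigmJScpKissKyglIx0WEAsHBggNExkgJisuMDIyMC4tKykoKCkpKSsrKSYnIRoSDAcFBgoPFRwjKC0wMTEvLSwqKCcmJiUlKCorKi0nIBgRCwkJCw4TGSAnLC8wLyspKCYkIyIhICEkKSwuMy4nIBkTEBAQEBMZHyYrLy8sKCUkIyAfHh0cHiMpLzM4NC4oIRwZGBcVFhoeIygsLSolIiAeHRwbGhoeJCsxNzo3My4oJCIhHxwbHB8iJiosKSQgHBoZGhsaGyAmLDM4OTc0MC0rKikmIyEhIiUpLCwpIx8aFxcZHBweIygtMjc4NzQxMC8vLispJiUmKi4wLikjHhoWFxkcHSAkKS0yNjg2NDIwMDAvLiwqKCotMTIvKiUfGhYWGRocHyQoLTI2ODY1MjAvLi4uLSsqLC8yMzIuJx8ZFhUWFxoeIicsMjY3NjQyLywrKywrKiwuMTM0NDAoIBkVFBMUFxwgJSsxNjU0Mi8sKScnJycoKy8zNTU0LyggGxcVExQWGh4iKTA0MjAtKSYjIiIiIyQoLTI1NTMuKCIeGxkXFxgaHSIoLjIuKyUgHRwcHB0fIiUqMDQ1My8qJiIgHh4dHR4gJCktLw="/>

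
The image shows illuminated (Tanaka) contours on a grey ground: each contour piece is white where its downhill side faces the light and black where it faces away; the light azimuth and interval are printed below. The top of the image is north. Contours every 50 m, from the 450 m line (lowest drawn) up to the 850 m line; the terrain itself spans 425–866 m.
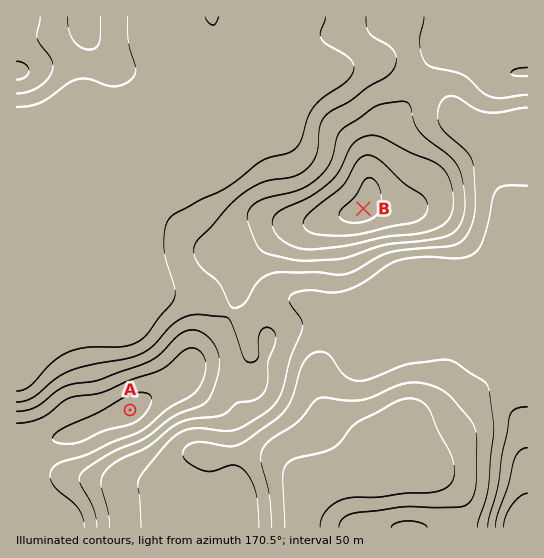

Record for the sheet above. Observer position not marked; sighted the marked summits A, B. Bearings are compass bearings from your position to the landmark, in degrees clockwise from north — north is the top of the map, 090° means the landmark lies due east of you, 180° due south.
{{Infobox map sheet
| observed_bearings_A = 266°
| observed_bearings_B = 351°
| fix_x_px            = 392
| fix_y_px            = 392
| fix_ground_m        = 490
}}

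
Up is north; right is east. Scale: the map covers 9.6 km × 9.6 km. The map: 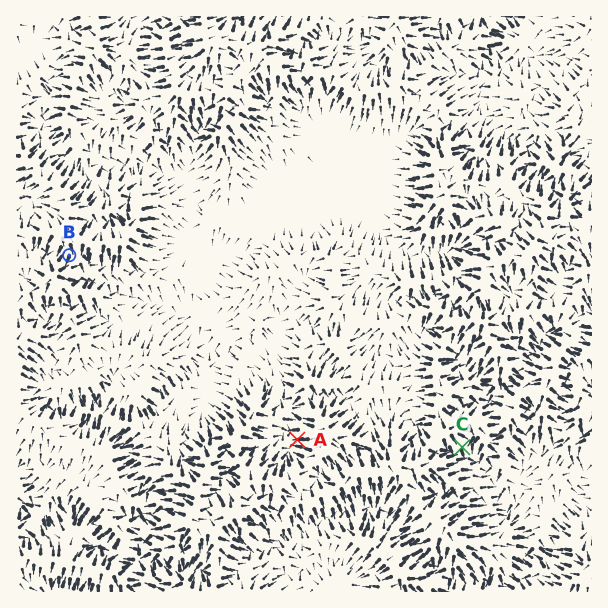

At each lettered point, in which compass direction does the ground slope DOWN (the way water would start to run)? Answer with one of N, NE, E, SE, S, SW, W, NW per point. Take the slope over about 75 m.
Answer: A W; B S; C SE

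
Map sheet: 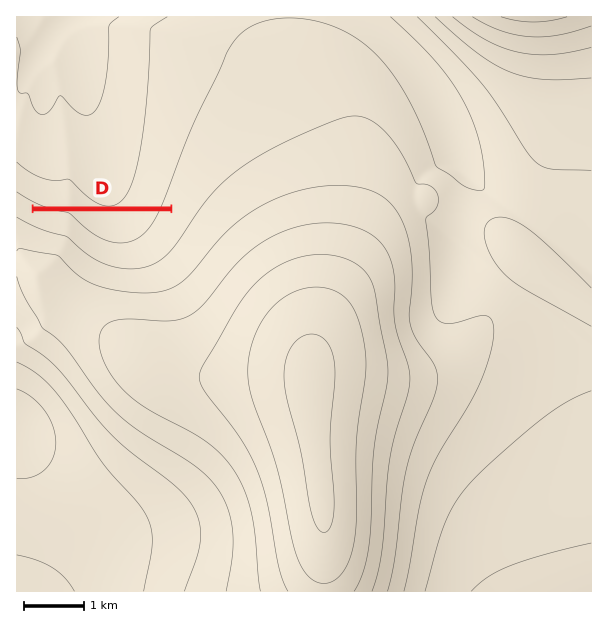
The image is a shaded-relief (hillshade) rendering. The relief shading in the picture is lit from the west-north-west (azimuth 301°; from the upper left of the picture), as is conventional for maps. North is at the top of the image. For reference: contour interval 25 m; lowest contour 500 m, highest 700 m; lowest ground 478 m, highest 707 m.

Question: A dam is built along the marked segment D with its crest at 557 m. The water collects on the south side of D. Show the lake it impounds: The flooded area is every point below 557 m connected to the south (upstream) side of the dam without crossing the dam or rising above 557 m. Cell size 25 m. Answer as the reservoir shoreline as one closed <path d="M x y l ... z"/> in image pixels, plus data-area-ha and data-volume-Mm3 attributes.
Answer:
<path d="M168 211l-127 0-1 1 4 0 1 2 3 0 2 2 3 0 1 1 5 0 1 1 5 0 1 2 3 0 14 14 1 0 6 6 2 0 3 2 1 0 8 5 7 1 2 2 9 0 1 2 2-2 9 0 1-2 3 0 6-4 2 0 12-13 0-1 4-3 4-11 3-3-1-2z" data-area-ha="84" data-volume-Mm3="9.90"/>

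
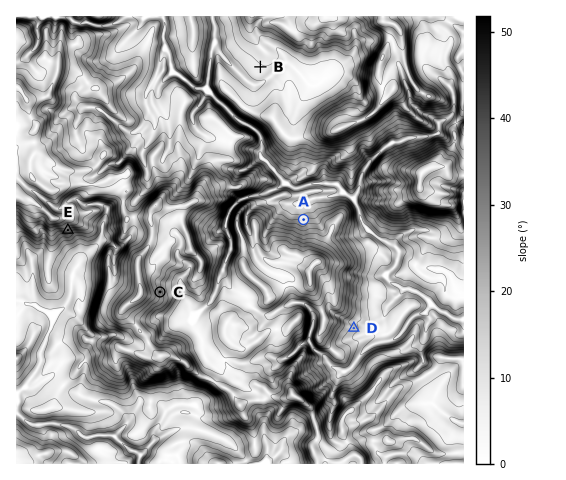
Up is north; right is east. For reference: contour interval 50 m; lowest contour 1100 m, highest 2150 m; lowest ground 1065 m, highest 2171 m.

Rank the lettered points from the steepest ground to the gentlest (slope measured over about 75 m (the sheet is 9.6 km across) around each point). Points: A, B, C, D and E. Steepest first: E C A D B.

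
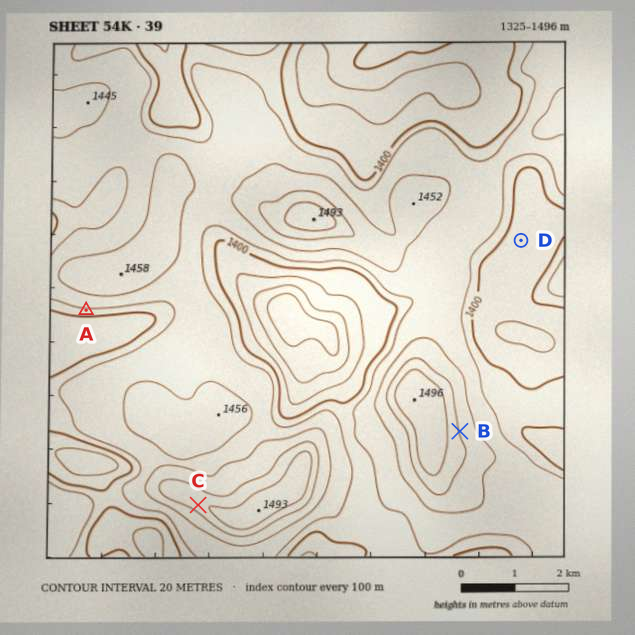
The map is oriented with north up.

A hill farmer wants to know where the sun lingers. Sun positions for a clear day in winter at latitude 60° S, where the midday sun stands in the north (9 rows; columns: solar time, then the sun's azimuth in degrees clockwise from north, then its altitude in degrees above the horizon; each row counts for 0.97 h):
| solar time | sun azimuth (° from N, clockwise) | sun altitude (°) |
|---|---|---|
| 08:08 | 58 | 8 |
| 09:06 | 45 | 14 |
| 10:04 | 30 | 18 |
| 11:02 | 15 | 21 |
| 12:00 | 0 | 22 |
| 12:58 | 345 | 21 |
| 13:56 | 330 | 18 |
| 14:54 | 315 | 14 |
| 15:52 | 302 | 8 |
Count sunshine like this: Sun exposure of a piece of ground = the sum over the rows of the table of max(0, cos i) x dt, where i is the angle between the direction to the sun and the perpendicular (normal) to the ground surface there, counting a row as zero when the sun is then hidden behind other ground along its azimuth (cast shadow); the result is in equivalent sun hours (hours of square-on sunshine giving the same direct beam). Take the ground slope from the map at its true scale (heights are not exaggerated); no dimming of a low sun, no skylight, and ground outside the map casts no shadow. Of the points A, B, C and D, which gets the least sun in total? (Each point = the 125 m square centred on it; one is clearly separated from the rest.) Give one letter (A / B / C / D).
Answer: A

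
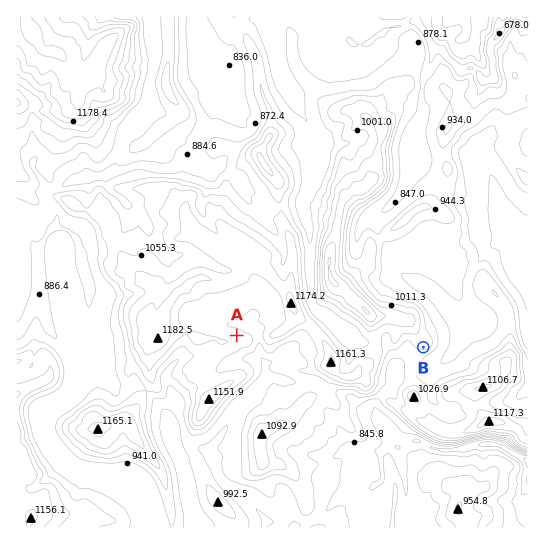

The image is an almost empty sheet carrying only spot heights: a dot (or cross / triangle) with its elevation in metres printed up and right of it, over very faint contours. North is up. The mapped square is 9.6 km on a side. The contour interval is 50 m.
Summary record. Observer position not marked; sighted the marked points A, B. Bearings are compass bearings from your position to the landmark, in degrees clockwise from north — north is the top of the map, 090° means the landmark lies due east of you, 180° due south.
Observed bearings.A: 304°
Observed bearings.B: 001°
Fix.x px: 421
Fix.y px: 460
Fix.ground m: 830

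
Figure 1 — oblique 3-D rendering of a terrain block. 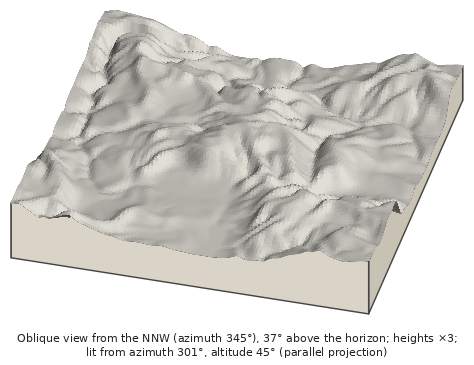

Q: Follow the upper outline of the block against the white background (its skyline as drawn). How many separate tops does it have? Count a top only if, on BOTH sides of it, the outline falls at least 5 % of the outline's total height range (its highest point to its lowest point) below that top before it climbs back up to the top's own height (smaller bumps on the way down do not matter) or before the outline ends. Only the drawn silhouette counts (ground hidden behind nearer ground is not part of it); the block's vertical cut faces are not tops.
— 2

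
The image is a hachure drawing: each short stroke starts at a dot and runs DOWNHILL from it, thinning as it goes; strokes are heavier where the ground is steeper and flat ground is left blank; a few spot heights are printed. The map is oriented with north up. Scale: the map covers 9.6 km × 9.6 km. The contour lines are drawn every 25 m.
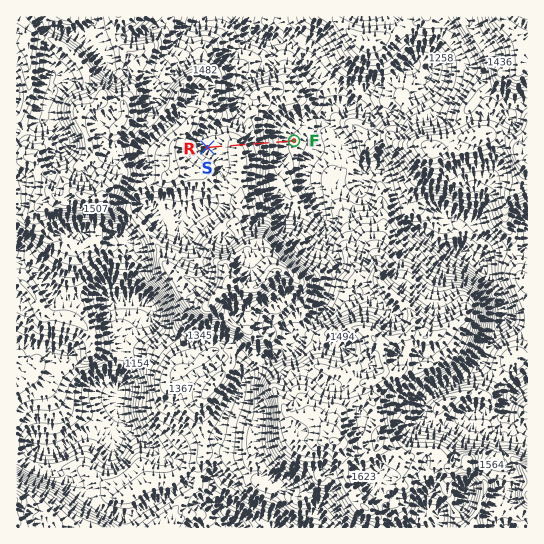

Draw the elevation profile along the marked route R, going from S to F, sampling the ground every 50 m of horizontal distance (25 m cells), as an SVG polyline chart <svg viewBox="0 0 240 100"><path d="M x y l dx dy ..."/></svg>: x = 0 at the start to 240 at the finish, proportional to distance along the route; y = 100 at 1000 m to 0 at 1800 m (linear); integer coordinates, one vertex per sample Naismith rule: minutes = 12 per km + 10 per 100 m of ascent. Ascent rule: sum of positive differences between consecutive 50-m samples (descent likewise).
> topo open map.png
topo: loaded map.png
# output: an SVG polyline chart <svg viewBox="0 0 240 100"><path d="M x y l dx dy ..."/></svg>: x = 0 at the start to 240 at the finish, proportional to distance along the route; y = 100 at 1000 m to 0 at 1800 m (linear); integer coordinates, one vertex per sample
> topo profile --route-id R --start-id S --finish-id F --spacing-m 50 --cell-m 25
<svg viewBox="0 0 240 100"><path d="M0 50l7-1 8 0 7 0 7-1 8 0 7 0 8-1 7 0 7-1 8 0 7-1 7 1 8 1 7 2 7 1 8 2 7 1 8 1 7 2 7 2 8 2 7 3 7 2 8 2 7 2 7 2 8 1 7 2 8 0 7 1 7 0 8 0 4 0"/></svg>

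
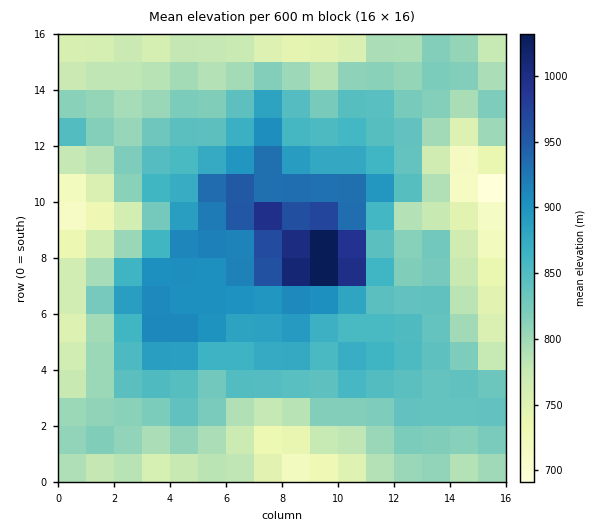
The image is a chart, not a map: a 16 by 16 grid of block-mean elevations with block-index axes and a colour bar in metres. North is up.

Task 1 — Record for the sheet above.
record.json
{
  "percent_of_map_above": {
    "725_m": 97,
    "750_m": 91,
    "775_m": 80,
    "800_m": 66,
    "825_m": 50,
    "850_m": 33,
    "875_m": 21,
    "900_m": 15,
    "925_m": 7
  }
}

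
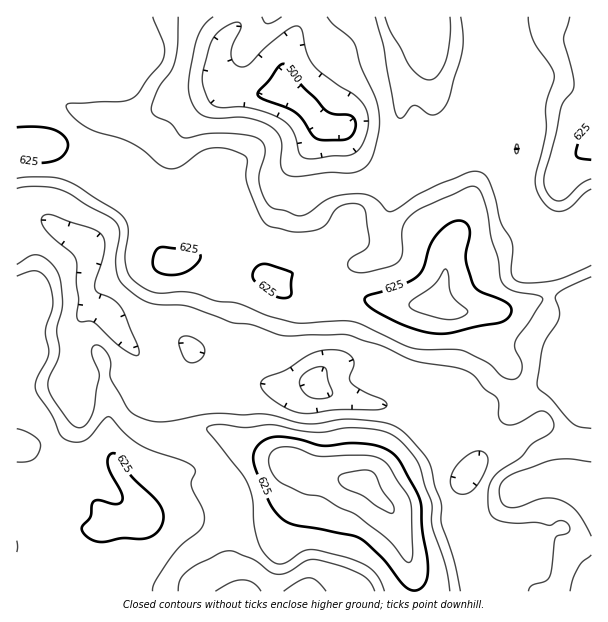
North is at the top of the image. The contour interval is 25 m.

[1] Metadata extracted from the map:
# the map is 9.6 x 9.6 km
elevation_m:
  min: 495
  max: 680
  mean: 590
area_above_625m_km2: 8.5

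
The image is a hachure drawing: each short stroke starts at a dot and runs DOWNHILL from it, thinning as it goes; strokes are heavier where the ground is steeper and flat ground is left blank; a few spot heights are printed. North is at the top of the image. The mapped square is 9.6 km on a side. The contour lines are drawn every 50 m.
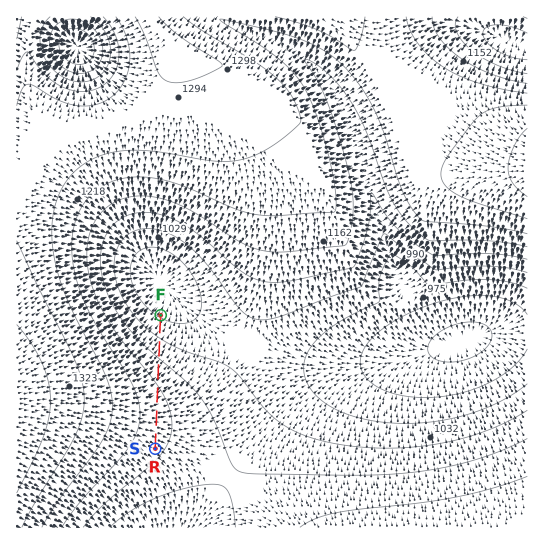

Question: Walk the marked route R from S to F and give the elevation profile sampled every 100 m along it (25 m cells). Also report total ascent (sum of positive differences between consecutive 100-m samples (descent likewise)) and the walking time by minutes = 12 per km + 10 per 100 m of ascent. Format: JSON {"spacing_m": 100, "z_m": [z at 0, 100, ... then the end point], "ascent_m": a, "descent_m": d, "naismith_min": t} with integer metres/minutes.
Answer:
{"spacing_m": 100, "z_m": [1162, 1165, 1168, 1171, 1172, 1173, 1172, 1171, 1169, 1165, 1161, 1155, 1149, 1141, 1132, 1122, 1111, 1099, 1087, 1074, 1060, 1046, 1033, 1020, 1007, 995, 995], "ascent_m": 11, "descent_m": 178, "naismith_min": 31}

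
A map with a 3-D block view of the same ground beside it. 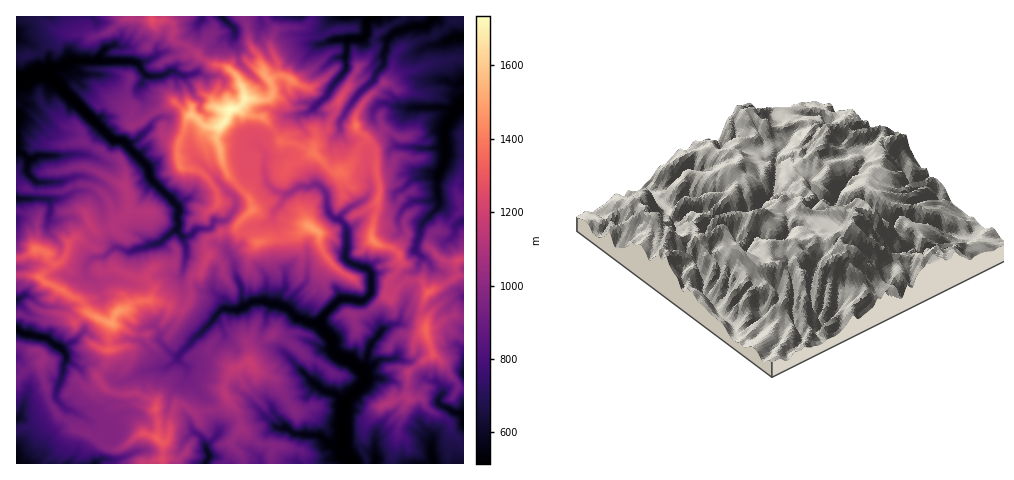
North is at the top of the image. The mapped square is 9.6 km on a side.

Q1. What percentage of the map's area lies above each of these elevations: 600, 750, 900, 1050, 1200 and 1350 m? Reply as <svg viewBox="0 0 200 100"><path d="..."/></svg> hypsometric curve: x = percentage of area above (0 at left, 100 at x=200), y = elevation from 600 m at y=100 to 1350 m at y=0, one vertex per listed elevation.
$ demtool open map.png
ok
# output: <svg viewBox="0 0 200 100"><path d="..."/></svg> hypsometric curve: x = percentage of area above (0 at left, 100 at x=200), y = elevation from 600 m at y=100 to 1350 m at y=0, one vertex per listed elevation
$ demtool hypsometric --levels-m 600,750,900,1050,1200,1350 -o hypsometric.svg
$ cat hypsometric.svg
<svg viewBox="0 0 200 100"><path d="M183 100l-33-20-32-20-49-20-36-20-25-20"/></svg>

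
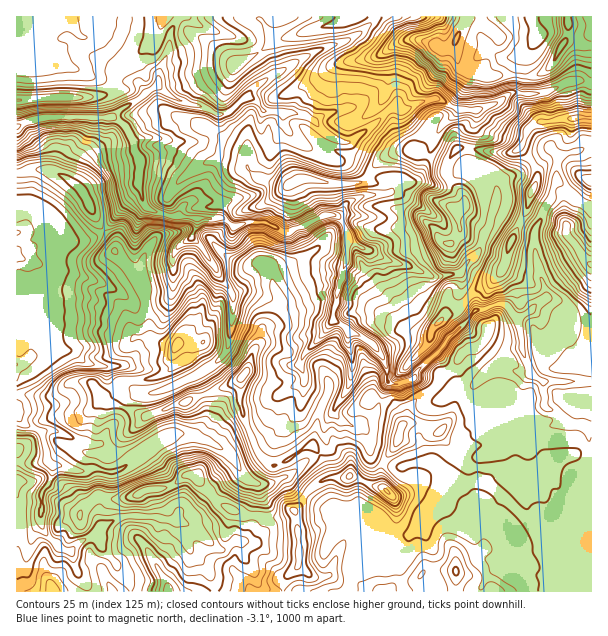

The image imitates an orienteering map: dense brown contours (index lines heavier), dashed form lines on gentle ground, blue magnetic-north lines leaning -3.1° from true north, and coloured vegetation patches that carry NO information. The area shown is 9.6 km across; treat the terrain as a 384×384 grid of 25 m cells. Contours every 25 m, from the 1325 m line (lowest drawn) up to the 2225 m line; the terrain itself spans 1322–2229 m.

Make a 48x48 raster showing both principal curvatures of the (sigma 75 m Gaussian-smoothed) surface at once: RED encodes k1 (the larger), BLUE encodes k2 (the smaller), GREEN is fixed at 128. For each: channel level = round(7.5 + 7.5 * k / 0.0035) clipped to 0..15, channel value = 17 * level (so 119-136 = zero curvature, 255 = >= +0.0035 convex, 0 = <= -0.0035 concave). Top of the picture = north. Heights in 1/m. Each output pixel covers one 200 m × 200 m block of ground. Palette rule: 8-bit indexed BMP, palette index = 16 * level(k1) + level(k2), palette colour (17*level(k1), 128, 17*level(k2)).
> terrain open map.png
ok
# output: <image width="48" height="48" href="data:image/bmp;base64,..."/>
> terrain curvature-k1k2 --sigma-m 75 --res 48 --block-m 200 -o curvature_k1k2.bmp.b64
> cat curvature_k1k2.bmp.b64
<image width="48" height="48" href="data:image/bmp;base64,Qk02DQAAAAAAADYEAAAoAAAAMAAAADAAAAABAAgAAAAAAAAJAAATCwAAEwsAAAABAAAAAAAAAIAAABGAAAAigAAAM4AAAESAAABVgAAAZoAAAHeAAACIgAAAmYAAAKqAAAC7gAAAzIAAAN2AAADugAAA/4AAAACAEQARgBEAIoARADOAEQBEgBEAVYARAGaAEQB3gBEAiIARAJmAEQCqgBEAu4ARAMyAEQDdgBEA7oARAP+AEQAAgCIAEYAiACKAIgAzgCIARIAiAFWAIgBmgCIAd4AiAIiAIgCZgCIAqoAiALuAIgDMgCIA3YAiAO6AIgD/gCIAAIAzABGAMwAigDMAM4AzAESAMwBVgDMAZoAzAHeAMwCIgDMAmYAzAKqAMwC7gDMAzIAzAN2AMwDugDMA/4AzAACARAARgEQAIoBEADOARABEgEQAVYBEAGaARAB3gEQAiIBEAJmARACqgEQAu4BEAMyARADdgEQA7oBEAP+ARAAAgFUAEYBVACKAVQAzgFUARIBVAFWAVQBmgFUAd4BVAIiAVQCZgFUAqoBVALuAVQDMgFUA3YBVAO6AVQD/gFUAAIBmABGAZgAigGYAM4BmAESAZgBVgGYAZoBmAHeAZgCIgGYAmYBmAKqAZgC7gGYAzIBmAN2AZgDugGYA/4BmAACAdwARgHcAIoB3ADOAdwBEgHcAVYB3AGaAdwB3gHcAiIB3AJmAdwCqgHcAu4B3AMyAdwDdgHcA7oB3AP+AdwAAgIgAEYCIACKAiAAzgIgARICIAFWAiABmgIgAd4CIAIiAiACZgIgAqoCIALuAiADMgIgA3YCIAO6AiAD/gIgAAICZABGAmQAigJkAM4CZAESAmQBVgJkAZoCZAHeAmQCIgJkAmYCZAKqAmQC7gJkAzICZAN2AmQDugJkA/4CZAACAqgARgKoAIoCqADOAqgBEgKoAVYCqAGaAqgB3gKoAiICqAJmAqgCqgKoAu4CqAMyAqgDdgKoA7oCqAP+AqgAAgLsAEYC7ACKAuwAzgLsARIC7AFWAuwBmgLsAd4C7AIiAuwCZgLsAqoC7ALuAuwDMgLsA3YC7AO6AuwD/gLsAAIDMABGAzAAigMwAM4DMAESAzABVgMwAZoDMAHeAzACIgMwAmYDMAKqAzAC7gMwAzIDMAN2AzADugMwA/4DMAACA3QARgN0AIoDdADOA3QBEgN0AVYDdAGaA3QB3gN0AiIDdAJmA3QCqgN0Au4DdAMyA3QDdgN0A7oDdAP+A3QAAgO4AEYDuACKA7gAzgO4ARIDuAFWA7gBmgO4Ad4DuAIiA7gCZgO4AqoDuALuA7gDMgO4A3YDuAO6A7gD/gO4AAID/ABGA/wAigP8AM4D/AESA/wBVgP8AZoD/AHeA/wCIgP8AmYD/AKqA/wC7gP8AzID/AN2A/wDugP8A/4D/AIeGqKiHhnanl4V2hsinlpeGh4eXhZaldJSEhYaHl5iXhpd2dqaGhpeYl4eHh4eIh4eGt5iGdZe3dXZ1tseHdoZ1mKd2dqjHuMi2qIWHhoaGhqiXlrmnl4Z2d4eHh4eHd4aGt4eVlreWdXaX6IeHdYaXqJeFl4aG2JVkt4aHh4d2dpeXhsiHdoeHh4eHh3eHh5eFyHNypqeEl4bHt4aHdod1hJaGhnaH2Jdzl5d2h4iHhoZ2hriWhoeIh4eHd4eIh5eVo5SXk4N1l7nIhoeGh4WFp3V1dnaH16iFhZeHd4eHd4d2l5eGh4iIh4iHd4eIh6eEg8mXuYV0lbeWhYZ2dnaGpoeHh3aG14eGhoeHd3aWhneHh4aHh4eHiId3h4eHh7d0c6eouJWGhIGBg4V2dnWHuMjGtqS42HZ2dod3dnPFlXaHh3eHh3eHh4eHiIeHh7eFkrmYuLe21ti4h4VkdZfH2LeWhKbJ16VldYVkdJb5poWHd4eHh4d3h4iHiIeIh6eWgZenp8nHtdj5+OelhcfHlnZ0Y4SFpuemhaeExvnptZWHh4eHh4eHh4eHh4iHd7nJtKaWdJRzY4WWpqTn2NmXhmOBg6JxhKfo5ur3xceEhIeHh3eHh4eIiIiHh4eHh6SEY3ODhISVhHJzdYa5udqXhYGWudm3g4OWhsinY7RzdYeHh4eHh4eHiIeHiIeHh6iXcpeYqKeYl4V0dJWWlqaTgnO4x4ant5aVZbamY6XGhYV2hpeHd4eHh4eHiIeIh8m4kqiWhYV1p6aEc3SEg4KDdYXYl3Z2l7mWlpeWdIXZuJWXp5aHh4iHh3eHiIiIhoWidISWl4eFhse3dHNzhHV3dZbnhod2hqeWl4Z1doW4uJWnyYaGh4eHh4eHh4eGdWSXp6ioqJiHdJbp56Z1poV2hce3doeHdZamdKWGhoWnuJeGl7eGh4eIh4iXl3WGh3V2hoaGh6iYp6aWtvf32ZaGhdiWdXaYhYbXgqbHmKW3t5Z1dZaGh4iIh5iGhJiYh7e3t6iHdrinl4V0cnKV2PbXlcaFdXaGhoXHtoCn2tS2pee3hoaHd4iIh5iWlqiYl4aFlsjY19m1yMfHt5SAgISn1vmnhJeYhXS3yYGF6IKAgGDVp3eGdoeIl4aDhISEhYZ2hISWlZNxgoOFlrenhXFyhsj5lYaFc5bIuJOT56DV+ZC22KeHhnaGlnSWqJiXmJaGhoWEdJWmloWGhqeoqJaScIb2hWWXg7W5qJTFt3CV6PaAktinl4aHp4KoiIiHiJiHh3d2dXWXqKiWlqfJl8m4gHXYx5eXl4GWyILGgHGkhNbngKfYx5eWhYOYiIiHh4iHh4eGlpeYiJiXppXIl6i4cHSnx5eGhoaBxnCAlLe4lpb4lICVtriXlZSYh4iHh4iHd3d3doeHh5eHloOnuJe4gnKouaeYmJeEYKO3uKeYh4TH+KWAuNq4g5aXh4d3l4eHh3eGh5eHl4eWpnOFuLinpIKnp5aXiKiokMiomJiHh3WF18e1cKCig4R1mId1pYeHh4eGh4eXh4Wnp3N0p9mWpHKWlpeYh4e4gJapiIeHh4eFyJfGtaZzlZeEdISFt4iHh4eHl5aFhoeoqISDp9eEkJWFl6iHd4engYOoiIiHiJeEp7eVttiolZeWhYaHuZiHh3d2hYWHh5eop4Rzx7dghLmXl6eHd4eXlYCnmJeHhoRioJBzl7jZp4aEhoeIuJaGh4eGpriop6a3pnOT2ZRwtcjJubm3p5eWlXDYhYSDg4WFyMiBc5fnp4WDhoiYyIaHh4eGhZbJyqTG14WAppDW5IWouaelxte4uZCyYISYmIWFyMmGgYXY13RyhpfXtZeIh3d2dXOl2ZOk+vjFgNb6hHO4uIVRhabp2XCVuKaWdnO42Meok4On+YSBp8nXhIaHh3d2hrbCt6Wiycfm0qOlsXCgkICggHCm9qDIuKeXhKbohLandYOE5rVwluq5c4eHd3Z1mNmmgpZygJBwkZKBk+jFpZa5qIRgcHOmlZaWpNeShMioloV0lfeCo9img3Z2dnaHt8iYdXVwtdqWhJeXlYSl1reYqKeVp4KjpqeXdZTY2KjJlYZ1ZPeVgaSDg4Z2h5enuLiXdmWCmLi3hnaHlnWEhLjKqKa32Ne1lJR1dZSlk6a4hYZ1hNnpgoWDp7emp8jIuKmnhXVyh5e4p4Z2mKi3xqW5yej319bmt4Z1ZGKEx6WFhnZ1c5T4hIO42dbYyLiXhpaFhoZyh4eHqKeWl5inhYS4qJZzcmN1x6aGhqajyZZ2dXSFhbTHpaS3h4WWlpWGhpeXh3R0lpeHh4eHh5iodoSlhIOFl5aFl8jHybiUp9imxub36ceFdYWEhWOXqLm4p6i3qIKFloWFhXWGh5iohoaGhYeXhXR0hpiouaiFhcm3pYV1ttd1ZIaWdXGVl5iXp5aXtYGXl5eXmKi2ppiohpiFl6eElqiFgoaXhrank8eGdIaWp+jGloWmdZFwcICAgHBwgbeomJjHx7iDcpbJhJV0lIOEp6i3loKVZJfZt4SVc5eWhrjq9/f59+nHtra3trenk4GmubiUgHCTpICloqWFhZeXhXV1l6d0c4GjopCAcIBhlsaXlpeol9jn9/j4+OfHyLeBlJKTlpeYyIRhpsnIp5iIiId3dqeFhqaCYqa4hpZwgJBwcISFdYV1dYWFdYWWl5aWc3WYmJeHuKiEgYWXp6eXh3Z2doWGdna2hZi5yNnXxde3lIByg4Z2doZ1dYeImJeXhYSHiIeXqcmnhnJydae4t6eXl5Z2ZmWWp7i3qKi3tqbW+ZZ0hod3d3eHh5eHh5eXmIOHh4eYqKjHt4d1coKWuMjX19iGdYaouKeHhpZ1dXZ118eFl4eHh4eHh4d3h4eXqISGh5enl4aFprenl4WBgHOGhsf319fpt6iHdoaohoZ0lvimp4eHh4iHh3Z3d4eHl4WWqJeFg3SGl5e3yNi3p4RxdIan2Ni4pseXdpepl4Z2ZMWndod3d4d3h4iHd3eHmKeEhpanqKiol4Z2hZamp7i3g4SSgXGBcqW3l5Z2l4aGhLi4hQ=="/>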